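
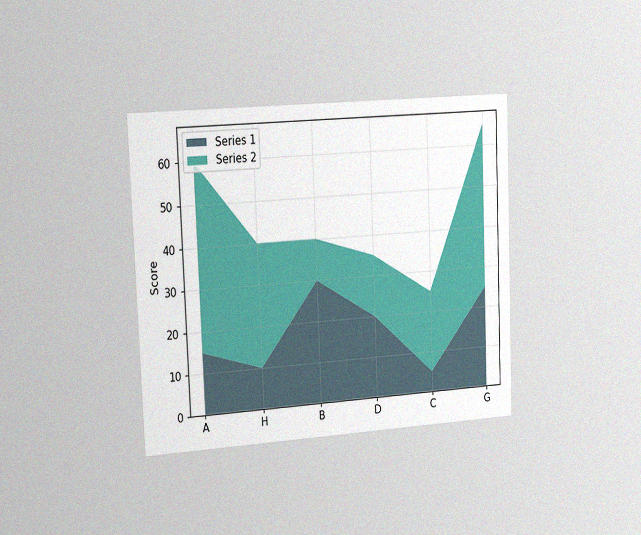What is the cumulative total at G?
65

The chart is tilted about 2° counter-clockwise and viewed slightly from the left, with some photo noise. The stacked total at G reaches 65.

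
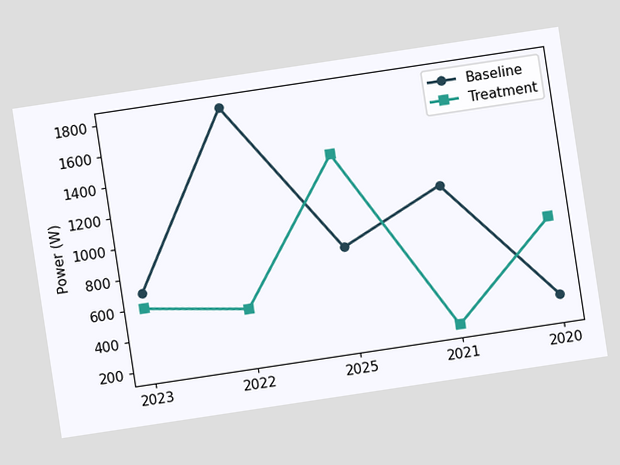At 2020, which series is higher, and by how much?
Treatment, by 500W

The chart is tilted about 9° counter-clockwise. At 2020, Treatment sits above the other line by 500W.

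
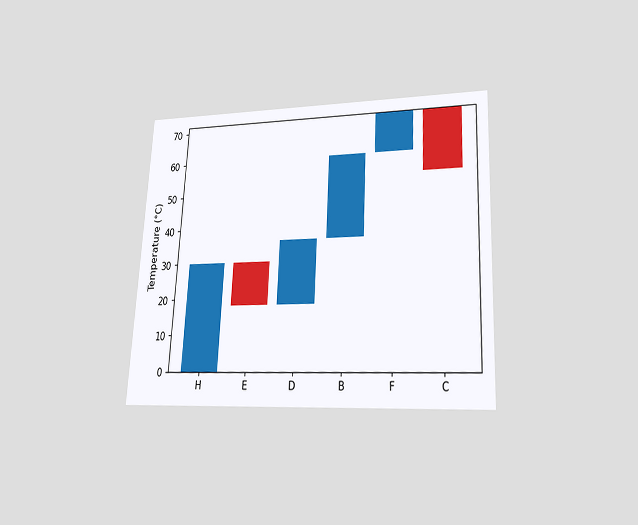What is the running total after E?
The chart is tilted about 3° clockwise and viewed slightly from below. After E the running total reaches 18°C.

18°C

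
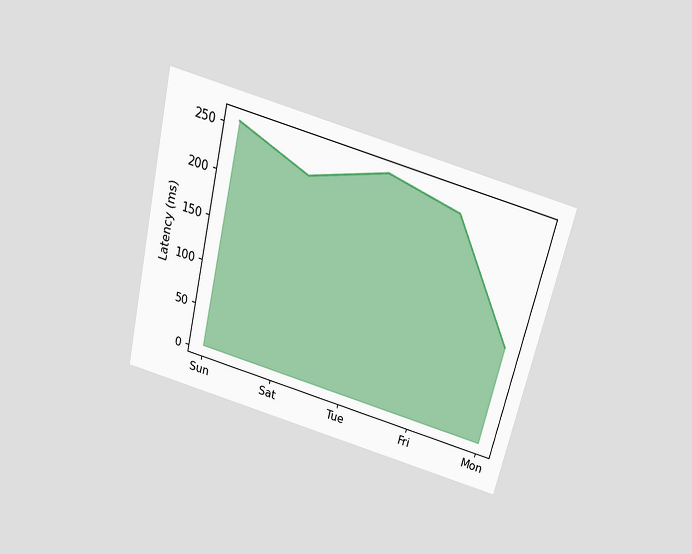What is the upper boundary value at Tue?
The chart is tilted about 13° clockwise and viewed slightly from above. At Tue the upper boundary is at 255ms.

255ms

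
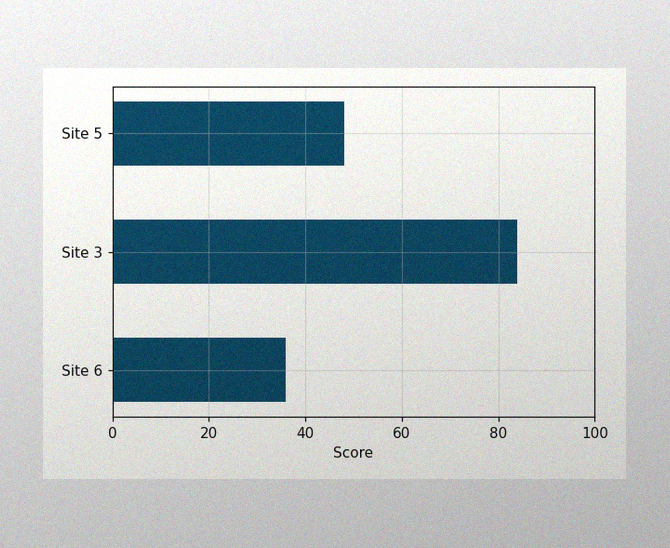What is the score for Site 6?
36

The image has some photo noise and uneven lighting. Reading along the chart's x-axis, the Site 6 bar reaches 36.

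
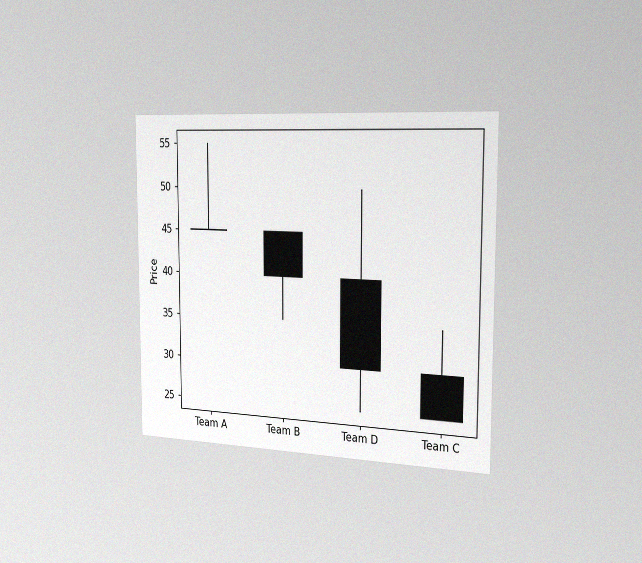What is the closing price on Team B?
The chart is viewed slightly from the right, with some photo noise. The Team B candle closes at 40.

40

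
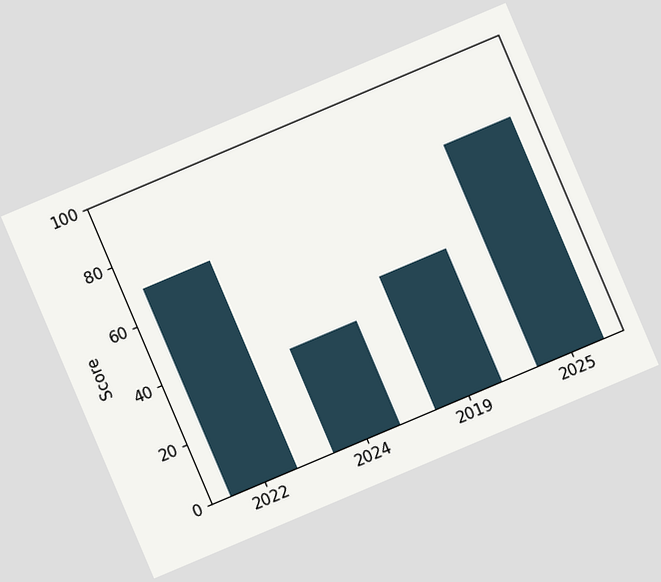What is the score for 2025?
The chart is tilted about 23° counter-clockwise. Reading along the chart's y-axis, the 2025 bar reaches 75.

75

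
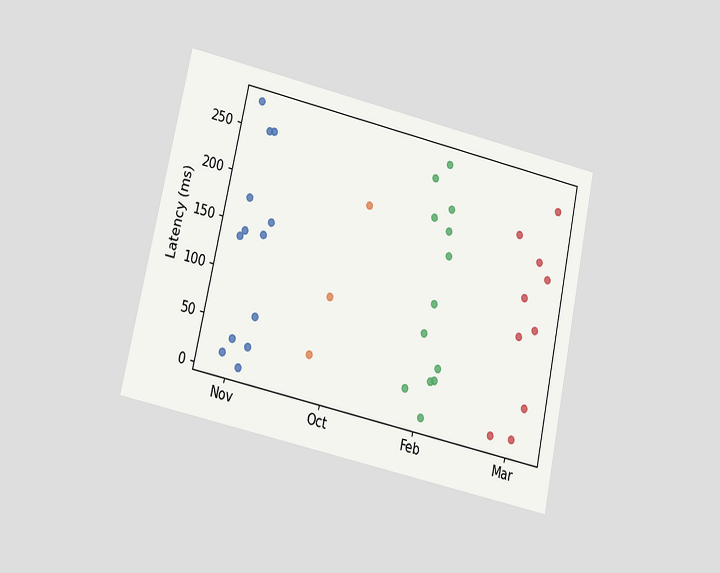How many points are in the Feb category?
The chart is tilted about 12° clockwise and viewed at a slight angle. Counting the markers in the Feb column gives 13.

13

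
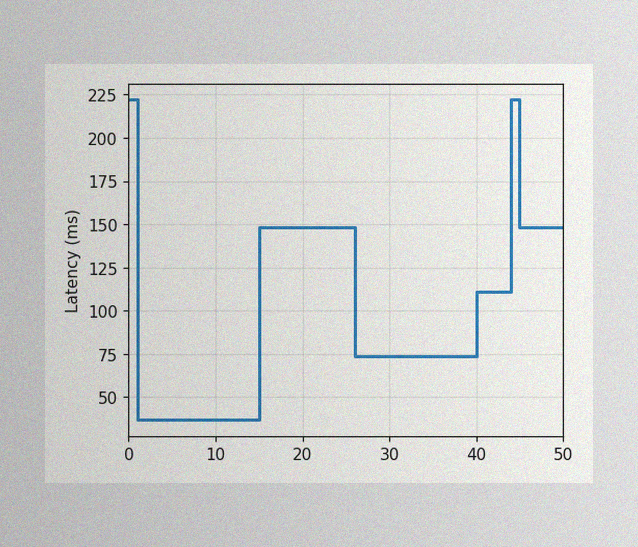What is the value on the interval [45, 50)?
The image has some photo noise and uneven lighting. On [45, 50) the step sits at 148ms.

148ms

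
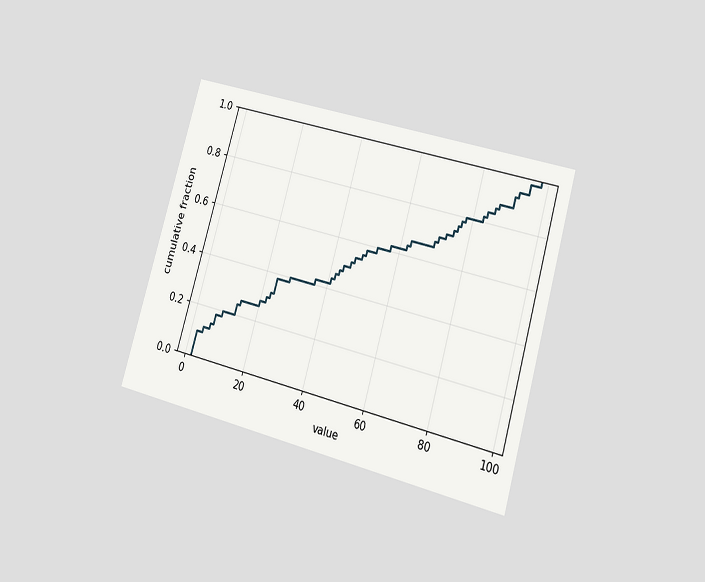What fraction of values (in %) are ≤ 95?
98%

The chart is tilted about 16° clockwise and viewed at a slight angle. At x=95 the ECDF step is at 98%.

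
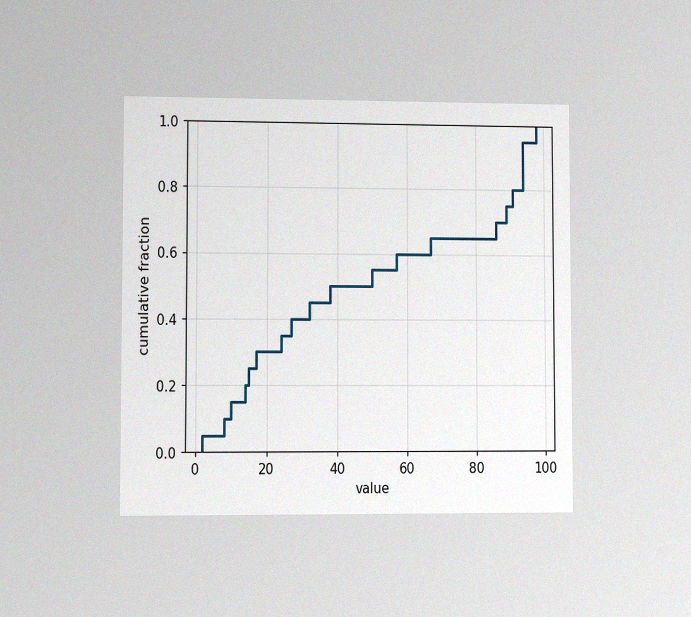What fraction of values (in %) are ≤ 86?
70%

The chart is viewed at a slight angle, with some photo noise. At x=86 the ECDF step is at 70%.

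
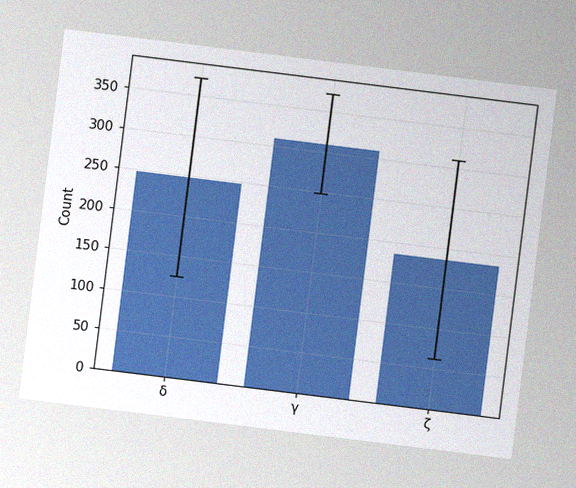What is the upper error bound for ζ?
The chart is tilted about 7° clockwise, with some photo noise. The ζ bar's upper whisker reaches 310.

310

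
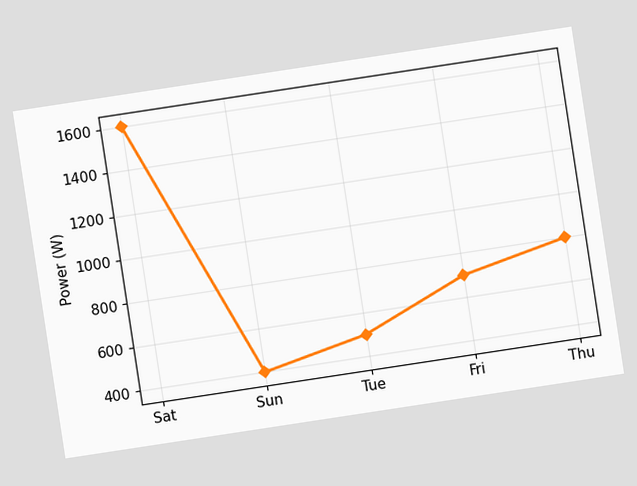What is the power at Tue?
The chart is tilted about 9° counter-clockwise. At Tue, the line is at 500W.

500W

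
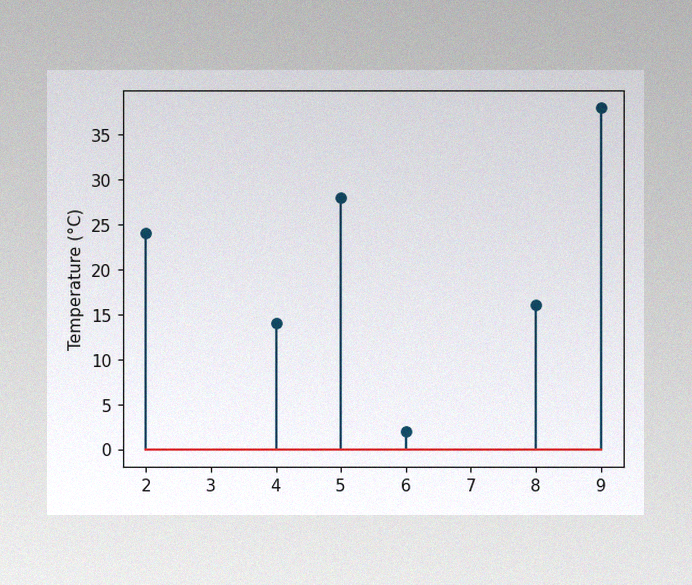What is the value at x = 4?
The image has some photo noise and uneven lighting. The stem at x=4 reaches 14°C.

14°C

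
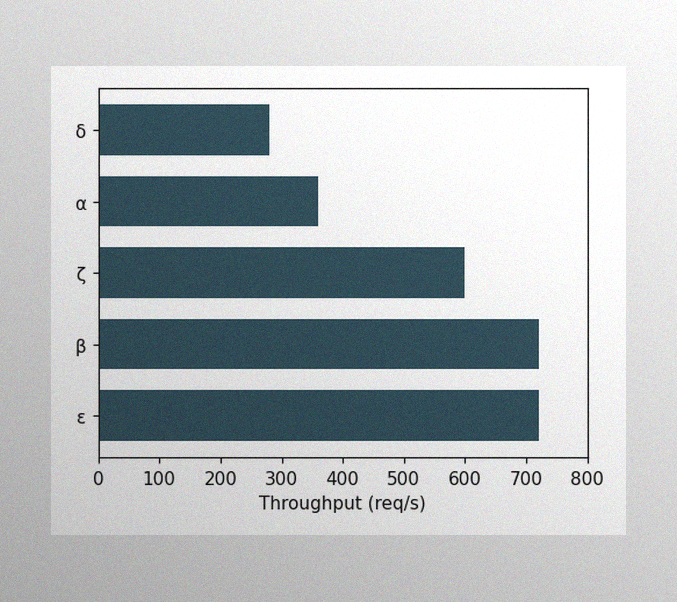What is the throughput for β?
The image has some photo noise and uneven lighting. Reading along the chart's x-axis, the β bar reaches 720req/s.

720req/s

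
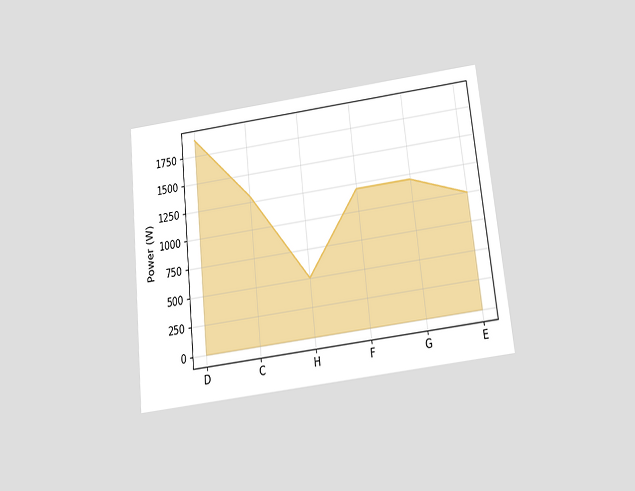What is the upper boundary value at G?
The chart is tilted about 6° counter-clockwise and viewed slightly from below. At G the upper boundary is at 1200W.

1200W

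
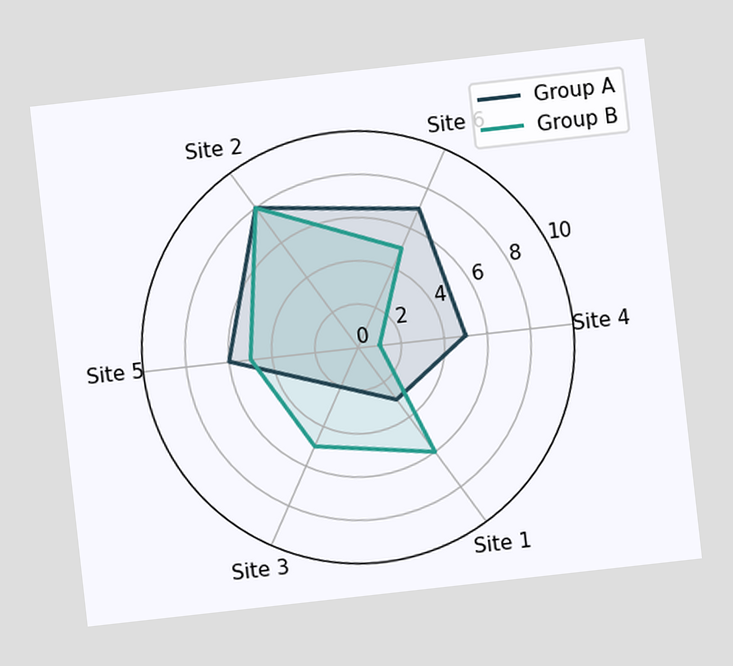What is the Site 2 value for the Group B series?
8

The chart is tilted about 6° counter-clockwise. On the Site 2 axis, Group B reaches 8.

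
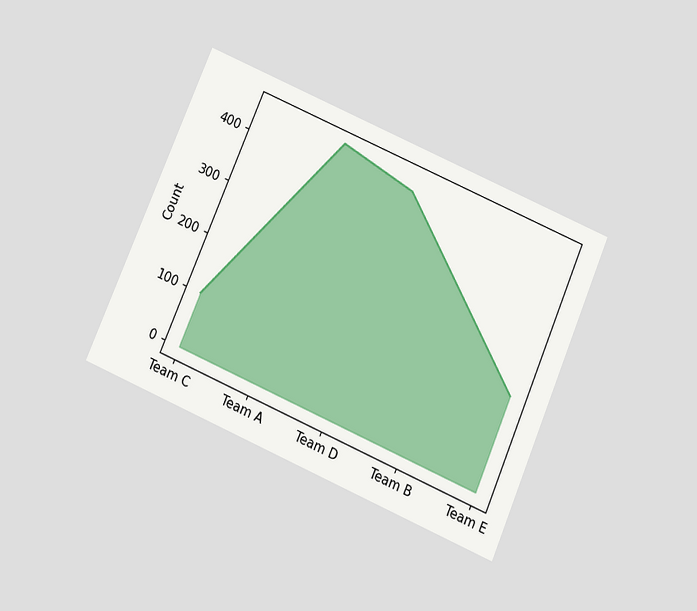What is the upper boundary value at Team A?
450

The chart is tilted about 23° clockwise and viewed slightly from below. At Team A the upper boundary is at 450.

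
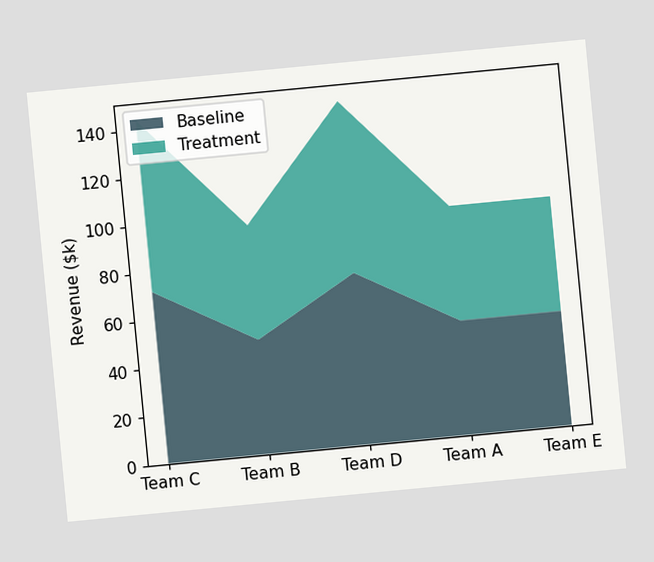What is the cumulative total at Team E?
$96k

The chart is tilted about 5° counter-clockwise. The stacked total at Team E reaches $96k.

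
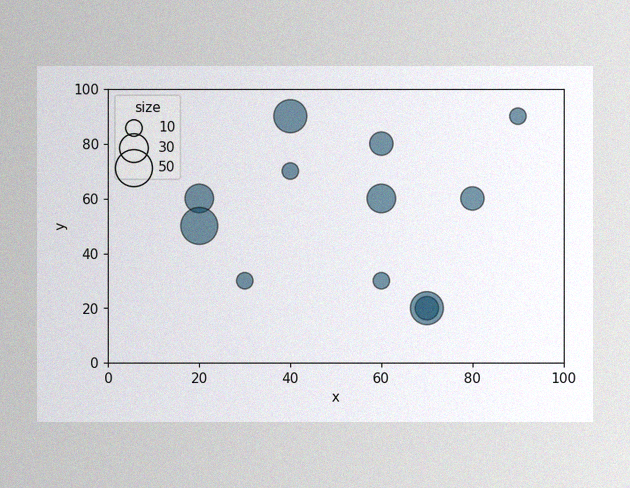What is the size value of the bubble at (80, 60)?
The image has some photo noise and uneven lighting. Matching the bubble at (80, 60) against the size legend gives 20.

20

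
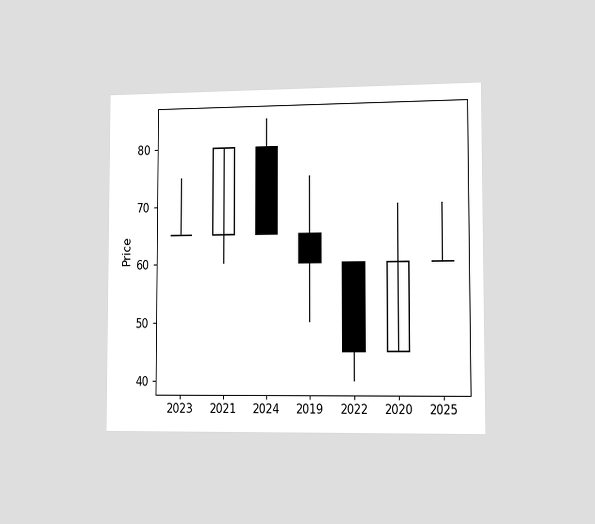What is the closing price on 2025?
60

The chart is viewed slightly from the right. The 2025 candle closes at 60.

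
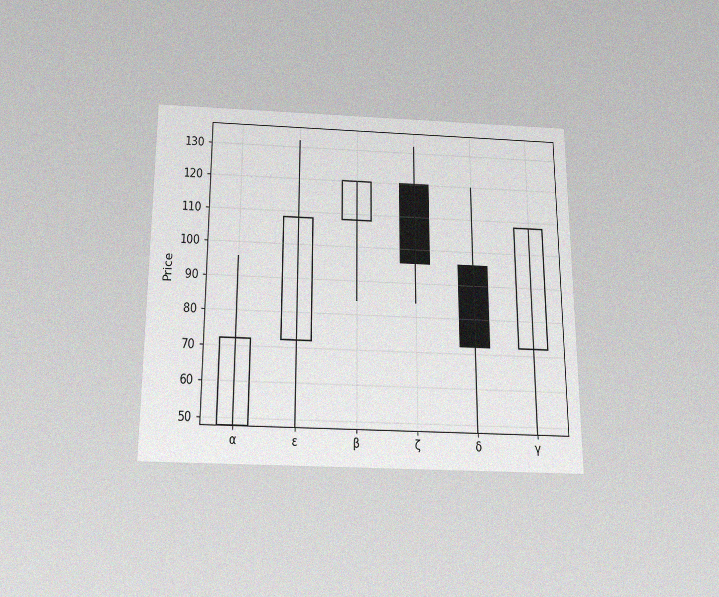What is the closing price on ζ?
96

The chart is viewed slightly from below, with some photo noise. The ζ candle closes at 96.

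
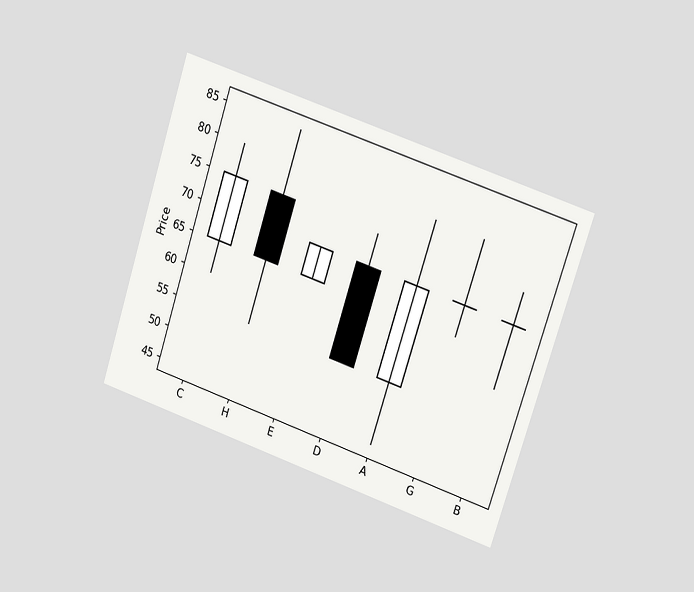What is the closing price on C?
The chart is tilted about 18° clockwise and viewed at a slight angle. The C candle closes at 75.

75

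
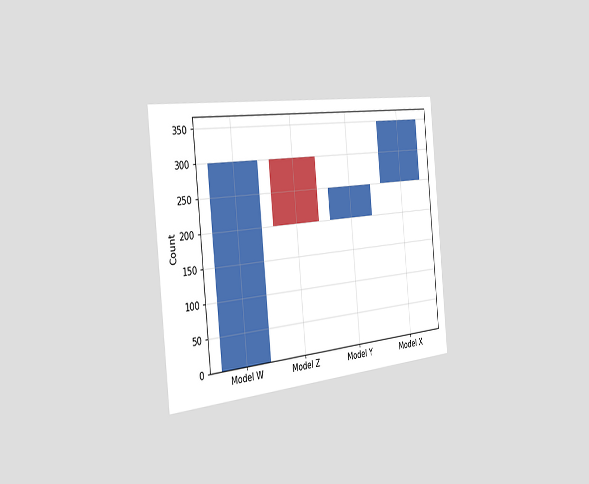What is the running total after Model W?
300

The chart is tilted about 6° counter-clockwise and viewed slightly from the left. After Model W the running total reaches 300.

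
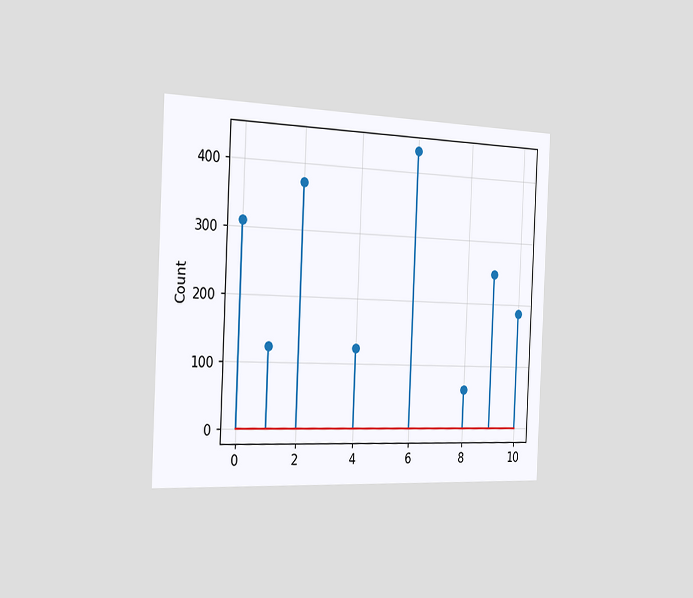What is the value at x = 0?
The chart is tilted about 3° clockwise and viewed slightly from the left. The stem at x=0 reaches 310.

310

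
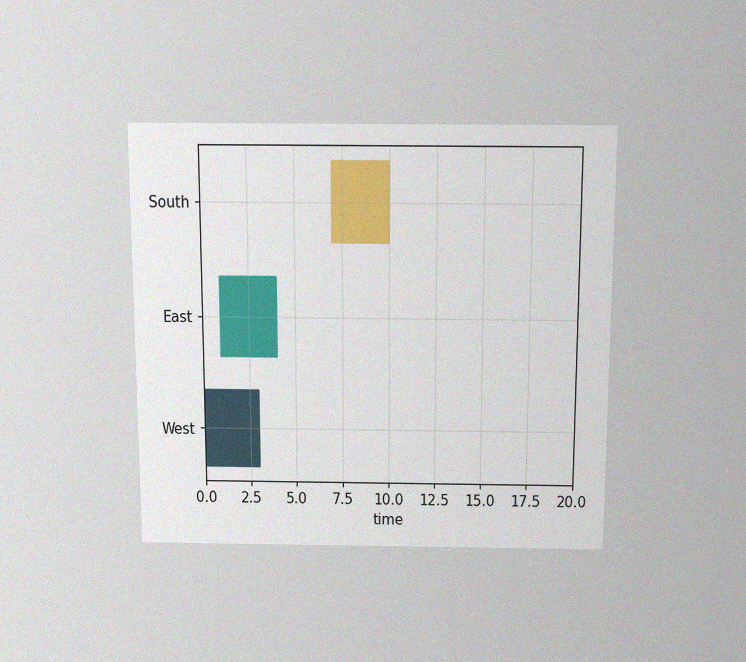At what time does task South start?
The chart is viewed slightly from above, with some photo noise. The South bar begins at t=7.

7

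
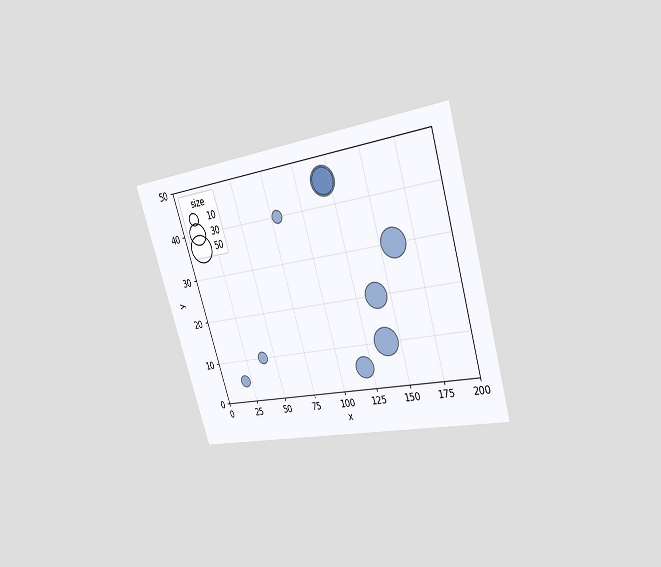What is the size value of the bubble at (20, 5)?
The chart is tilted about 17° counter-clockwise and viewed slightly from the right. Matching the bubble at (20, 5) against the size legend gives 10.

10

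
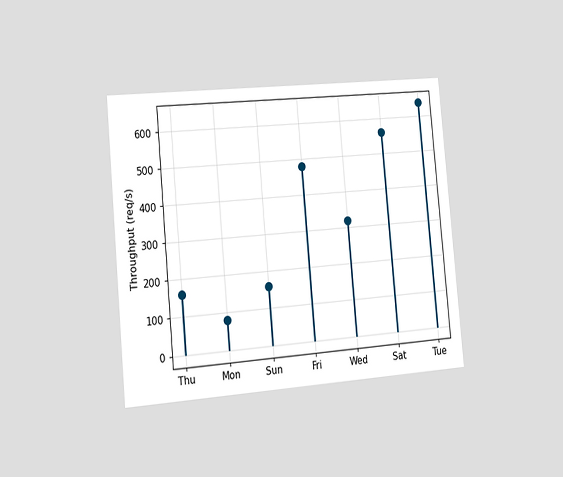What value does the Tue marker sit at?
640req/s

The chart is tilted about 5° counter-clockwise and viewed slightly from the left. The Tue marker sits at 640req/s.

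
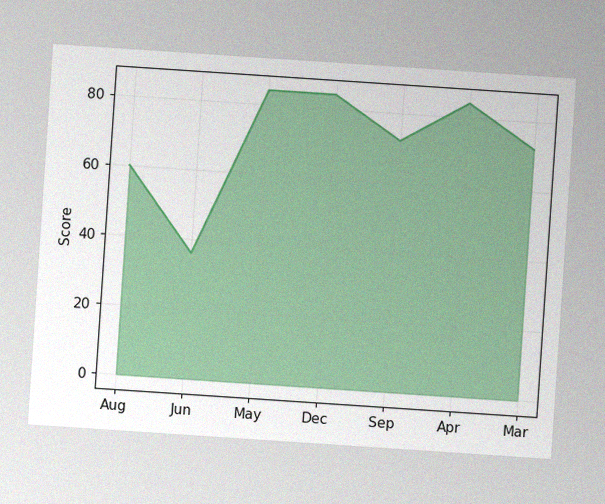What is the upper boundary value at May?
The chart is tilted about 4° clockwise, with some photo noise. At May the upper boundary is at 84.

84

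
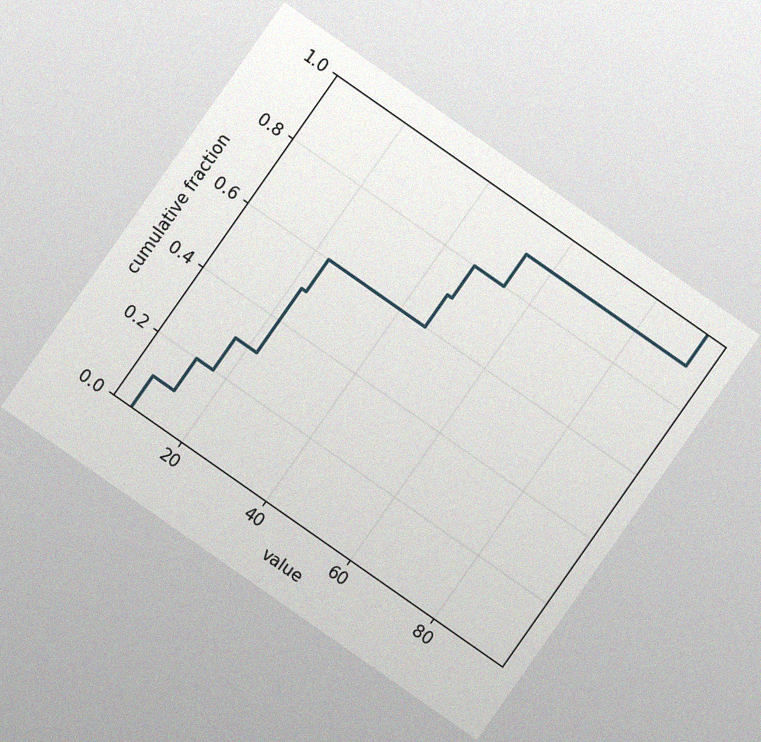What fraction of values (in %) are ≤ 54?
90%

The chart is tilted about 35° clockwise, with some photo noise. At x=54 the ECDF step is at 90%.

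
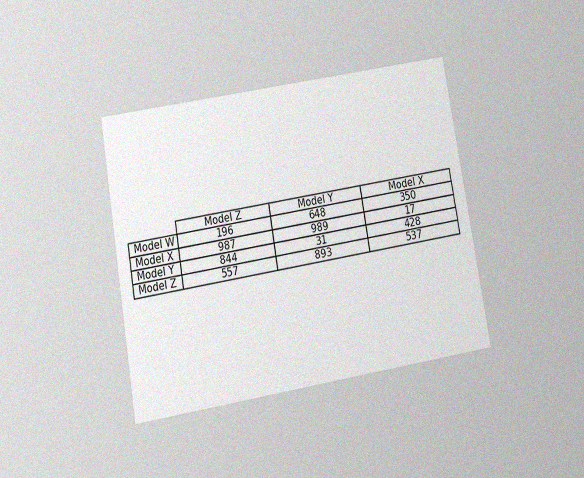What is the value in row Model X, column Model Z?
987

The chart is tilted about 10° counter-clockwise and viewed slightly from below, with some photo noise. The (Model X, Model Z) cell reads 987.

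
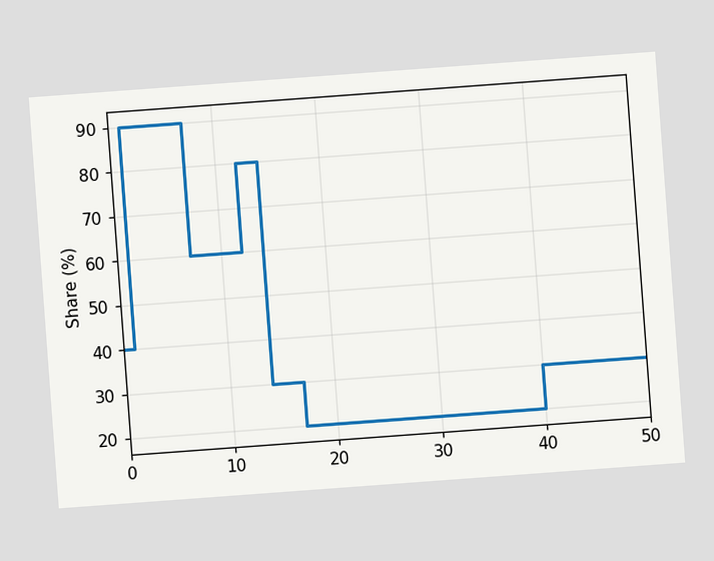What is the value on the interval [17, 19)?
The chart is tilted about 4° counter-clockwise. On [17, 19) the step sits at 20%.

20%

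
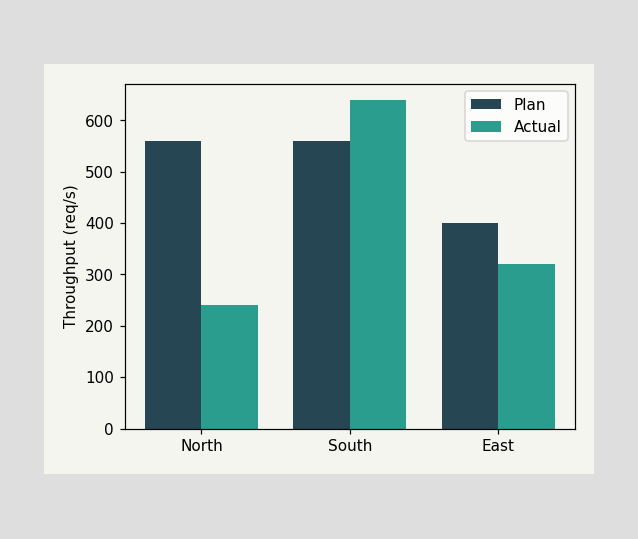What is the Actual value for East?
The Actual bar at East reaches 320req/s on the y-axis.

320req/s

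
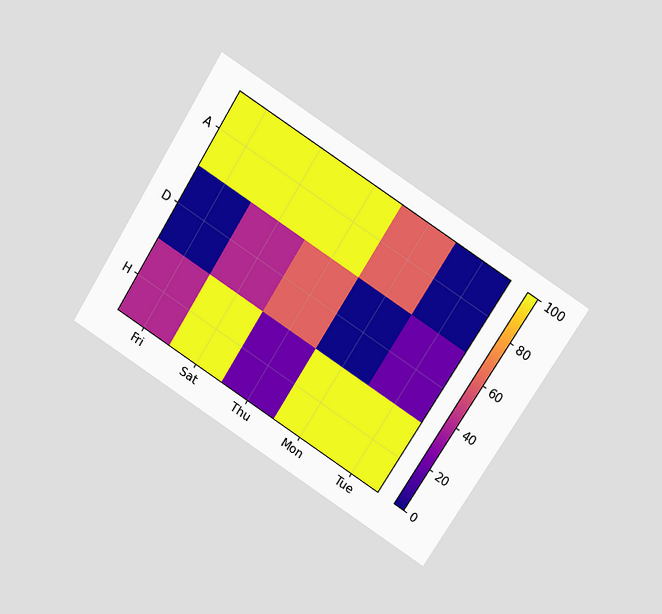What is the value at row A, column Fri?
The chart is tilted about 32° clockwise and viewed slightly from above. Matching cell (A, Fri) against the colorbar gives 100.

100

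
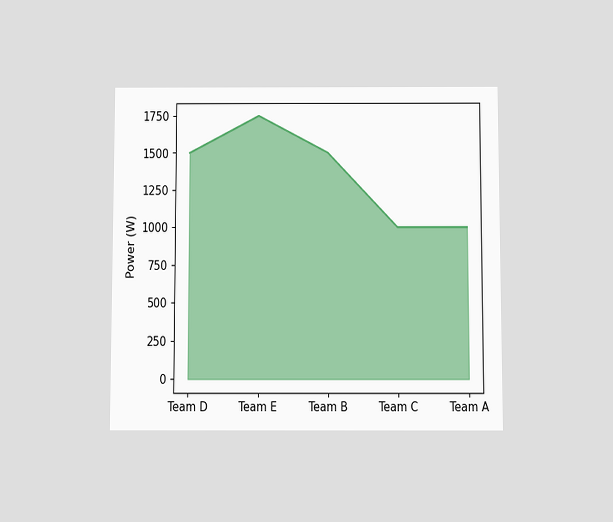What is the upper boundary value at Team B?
1500W

The chart is viewed slightly from below. At Team B the upper boundary is at 1500W.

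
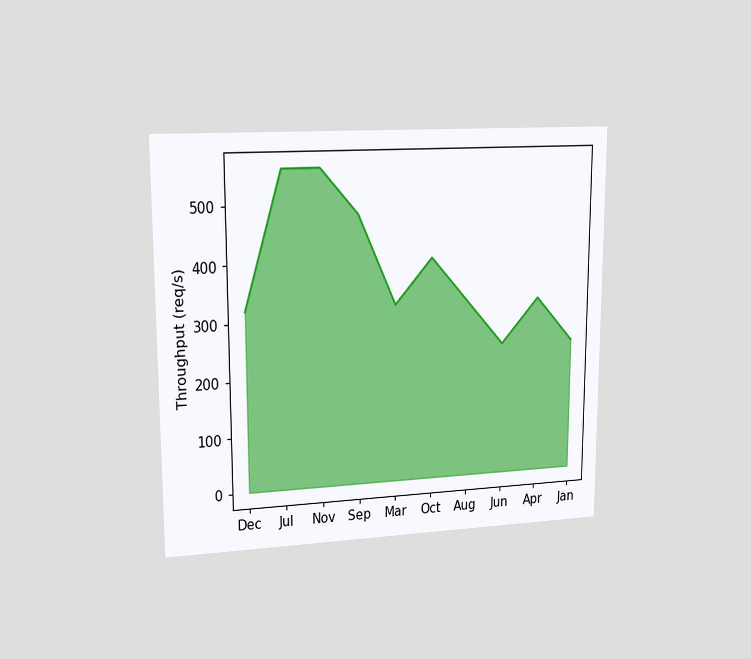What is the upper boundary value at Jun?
240req/s

The chart is viewed at a slight angle. At Jun the upper boundary is at 240req/s.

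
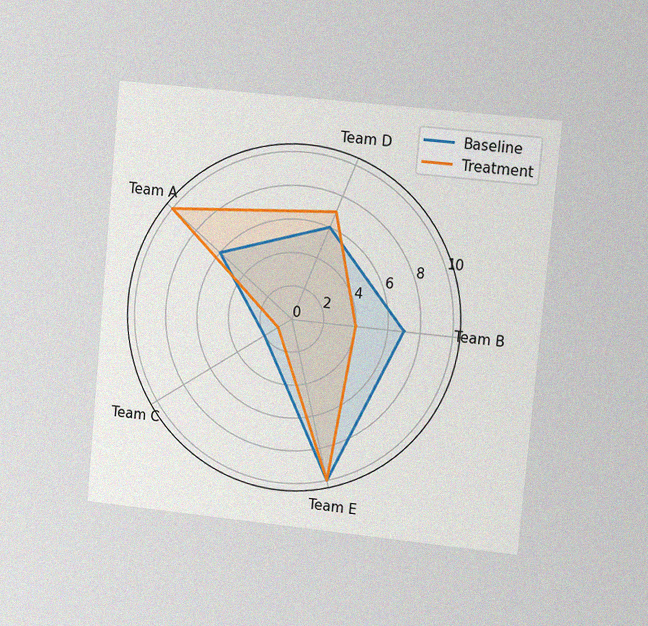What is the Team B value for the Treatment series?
The chart is tilted about 5° clockwise and viewed slightly from the right, with some photo noise. On the Team B axis, Treatment reaches 4.

4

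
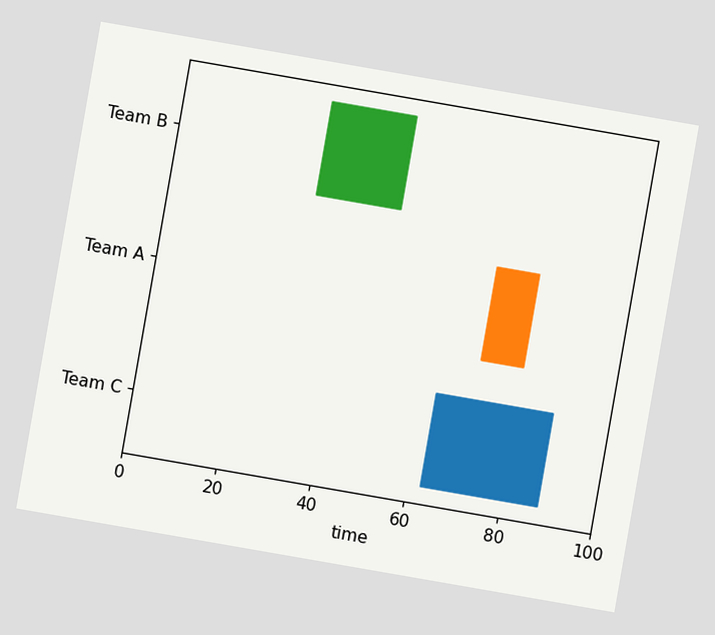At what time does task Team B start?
The chart is tilted about 10° clockwise. The Team B bar begins at t=31.

31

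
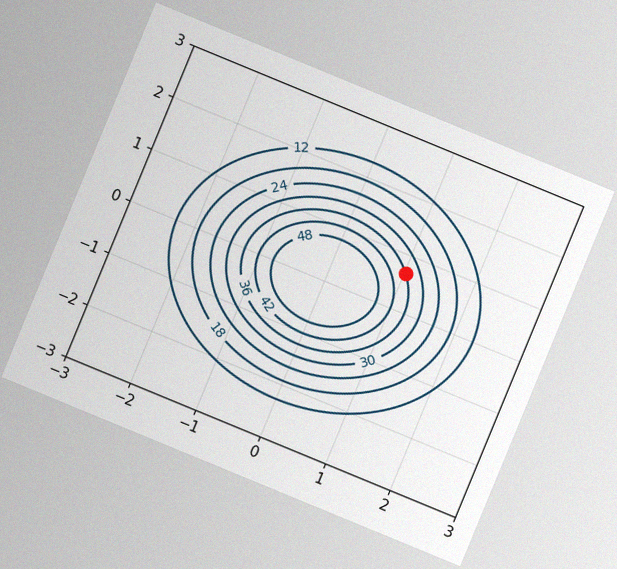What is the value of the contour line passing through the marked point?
36

The chart is tilted about 22° clockwise, with some photo noise. The marked point sits on the contour labelled 36.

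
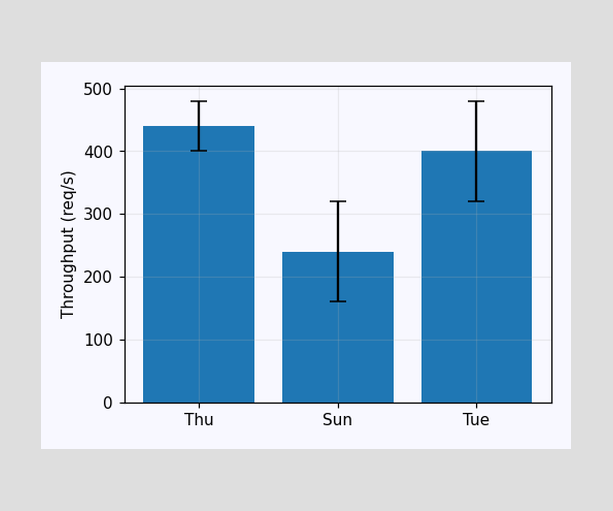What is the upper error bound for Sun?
The Sun bar's upper whisker reaches 320req/s.

320req/s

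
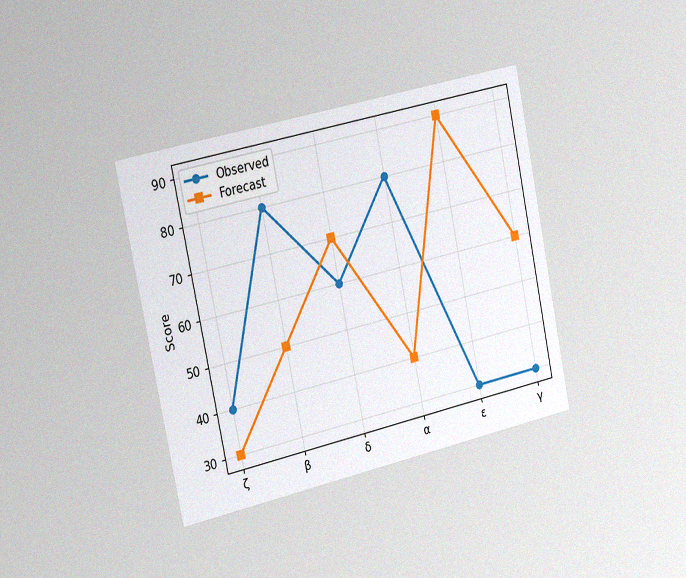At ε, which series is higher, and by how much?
The chart is tilted about 12° counter-clockwise and viewed slightly from the left, with some photo noise. At ε, Forecast sits above the other line by 60.

Forecast, by 60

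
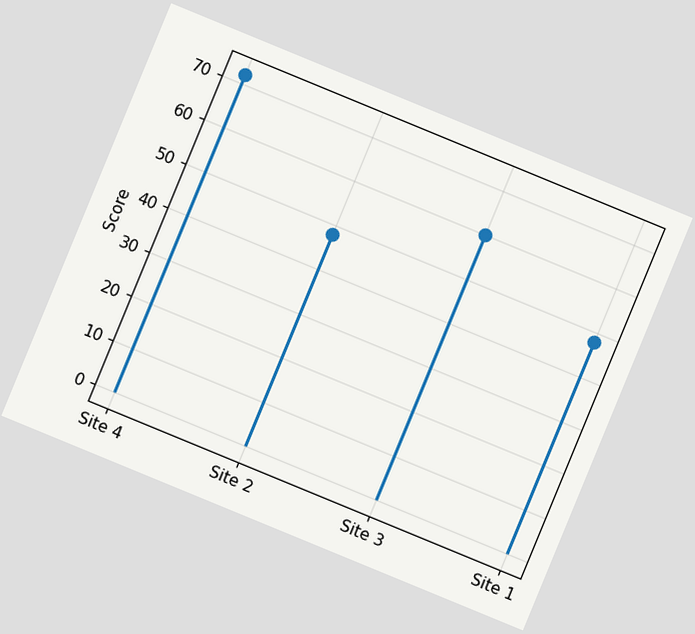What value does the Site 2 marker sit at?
The chart is tilted about 22° clockwise. The Site 2 marker sits at 48.

48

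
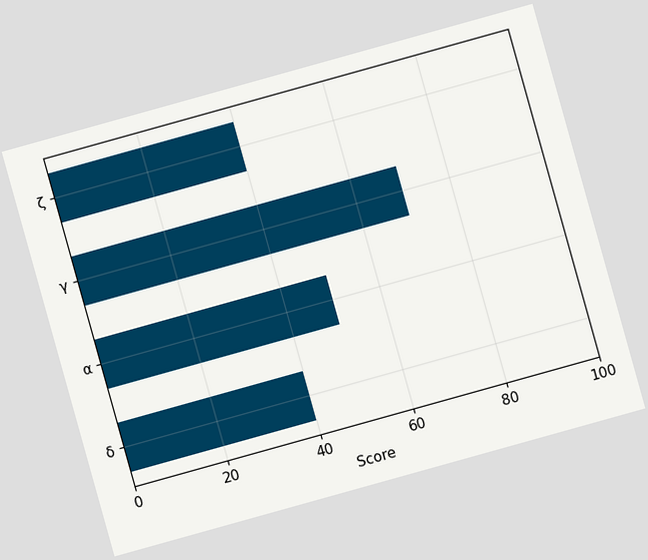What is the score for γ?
The chart is tilted about 16° counter-clockwise. Reading along the chart's x-axis, the γ bar reaches 70.

70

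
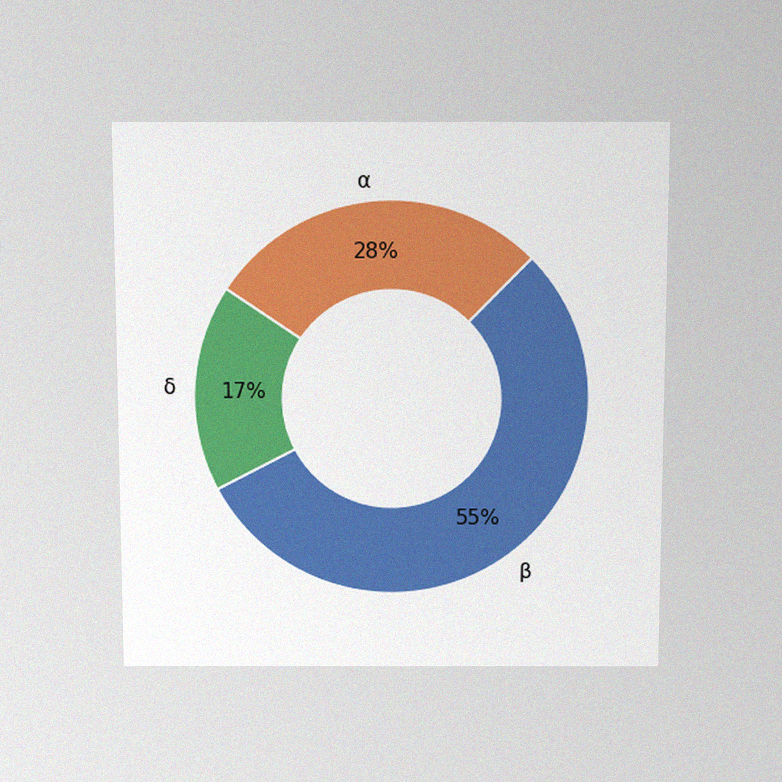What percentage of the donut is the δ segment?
17%

The chart is viewed slightly from above, with some photo noise. The δ segment takes up 17% of the ring.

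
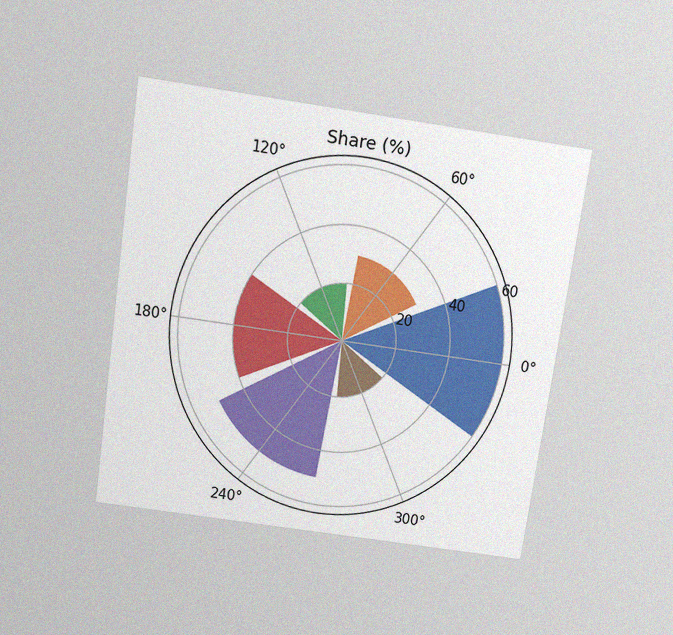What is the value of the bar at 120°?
The chart is tilted about 8° clockwise and viewed slightly from above, with some photo noise. The bar at 120° reaches 20% on the radial axis.

20%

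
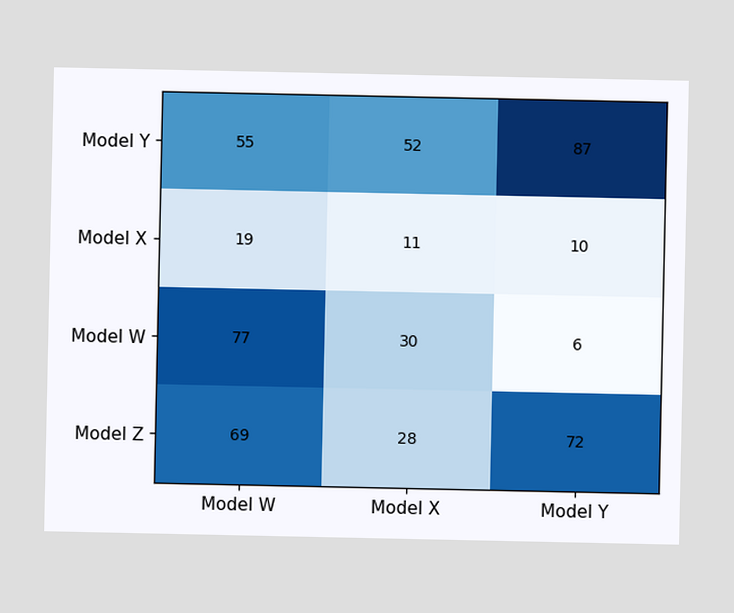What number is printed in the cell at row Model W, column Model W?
The (Model W, Model W) cell reads 77.

77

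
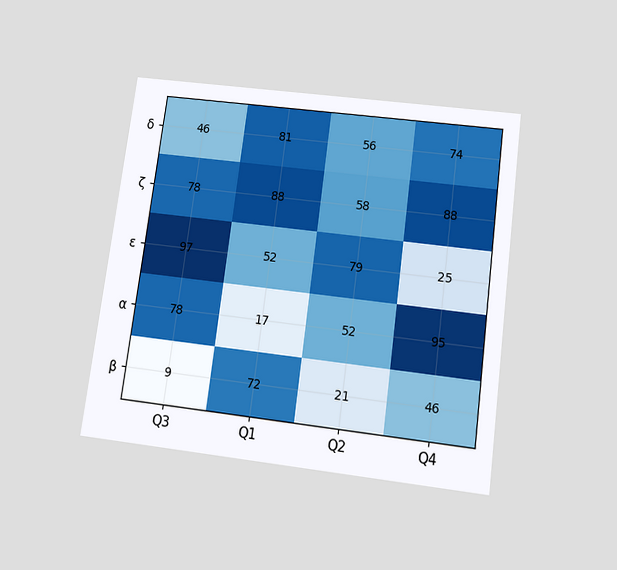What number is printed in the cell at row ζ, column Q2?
The chart is tilted about 7° clockwise and viewed slightly from below. The (ζ, Q2) cell reads 58.

58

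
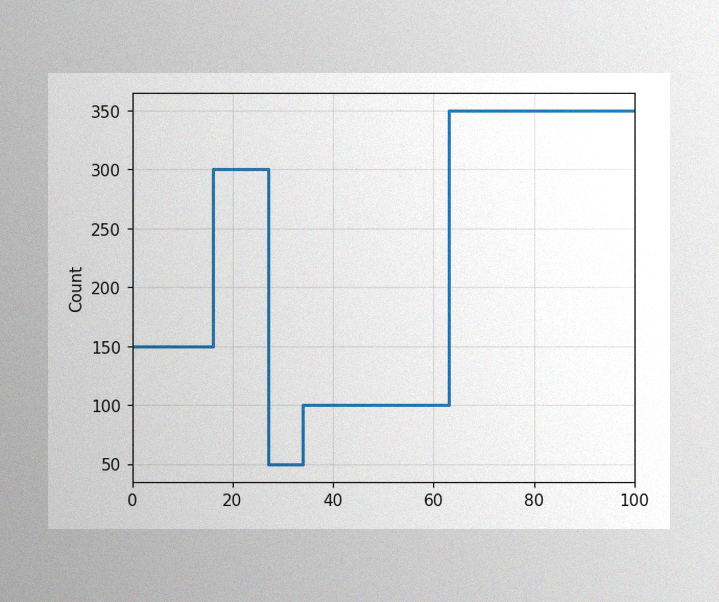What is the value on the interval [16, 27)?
The image has some photo noise and uneven lighting. On [16, 27) the step sits at 300.

300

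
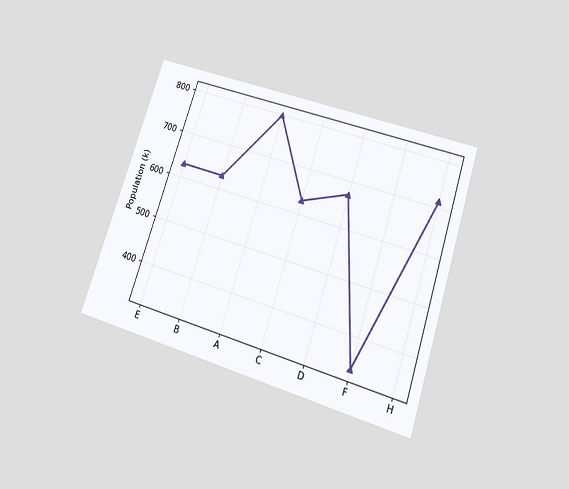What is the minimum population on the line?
336k

The chart is tilted about 18° clockwise and viewed slightly from below. The lowest point is at F, and reading across to the y-axis gives 336k.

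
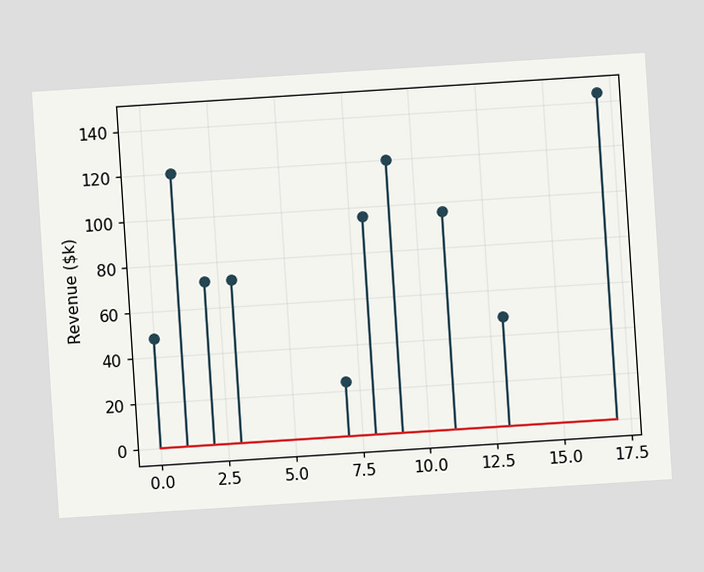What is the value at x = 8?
The chart is tilted about 4° counter-clockwise. The stem at x=8 reaches $96k.

$96k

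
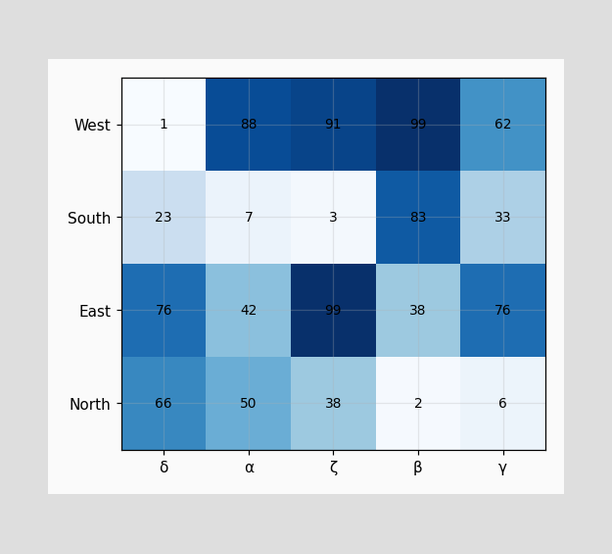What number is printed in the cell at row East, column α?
The (East, α) cell reads 42.

42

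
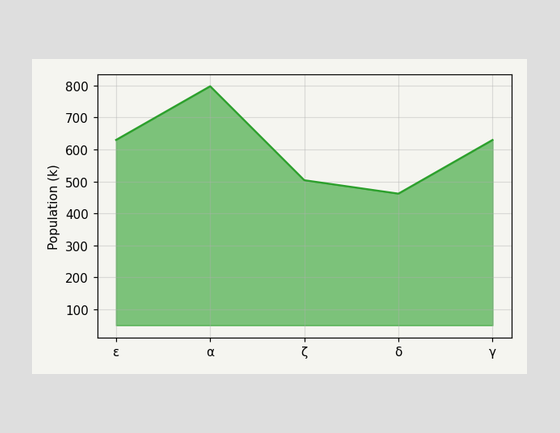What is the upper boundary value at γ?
630k

At γ the upper boundary is at 630k.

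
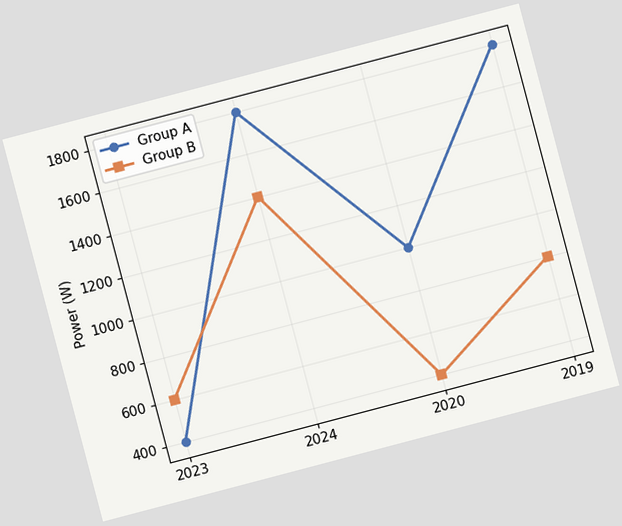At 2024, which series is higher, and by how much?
Group A, by 400W

The chart is tilted about 15° counter-clockwise. At 2024, Group A sits above the other line by 400W.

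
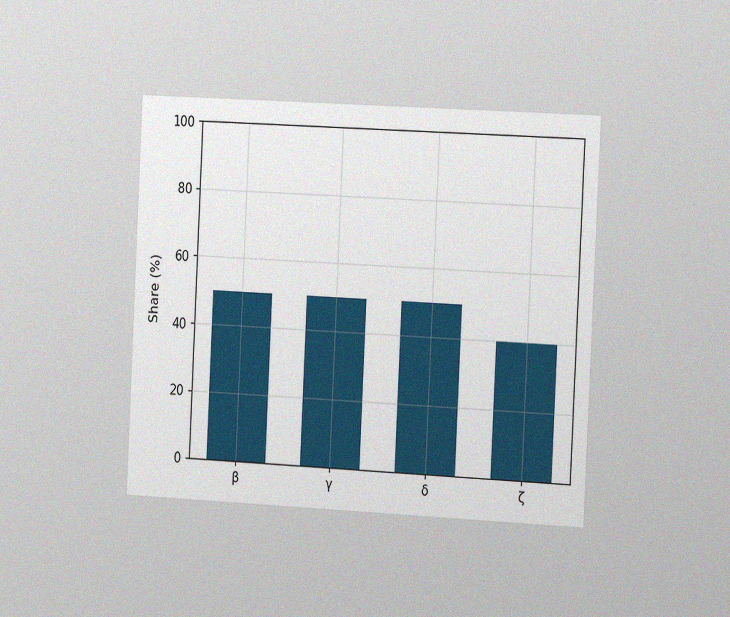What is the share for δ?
The chart is tilted about 3° clockwise and viewed slightly from the right, with some photo noise. Reading along the chart's y-axis, the δ bar reaches 50%.

50%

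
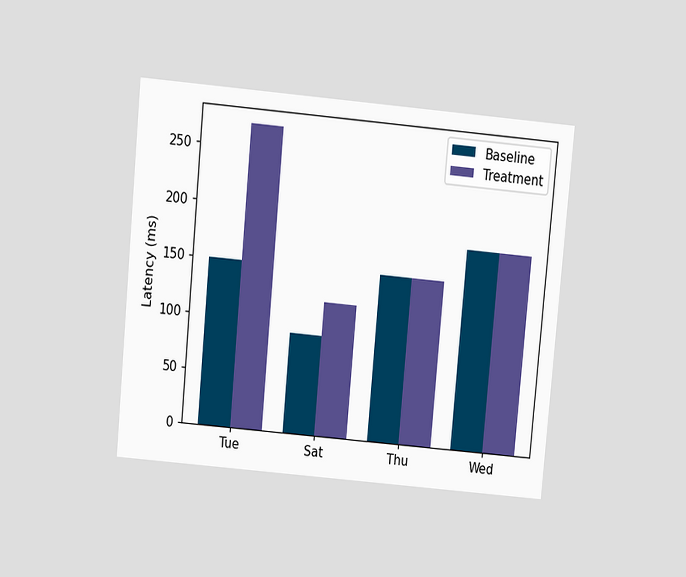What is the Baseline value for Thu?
The chart is tilted about 5° clockwise and viewed slightly from above. The Baseline bar at Thu reaches 150ms on the y-axis.

150ms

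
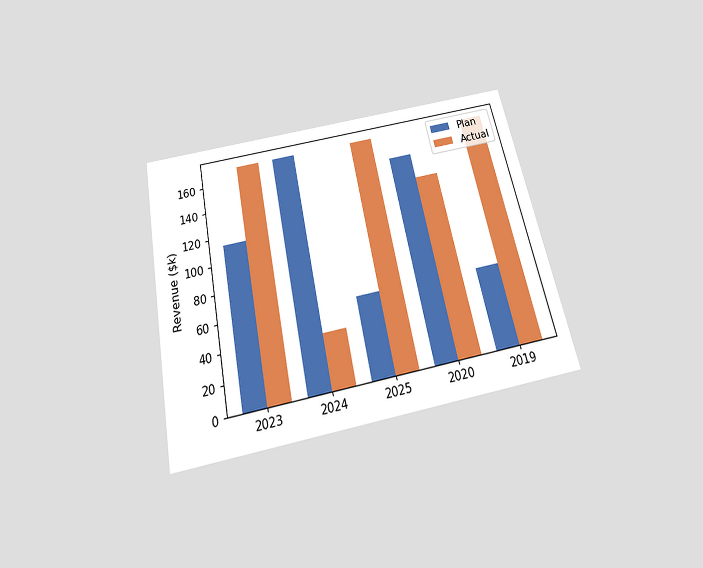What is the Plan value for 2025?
$57k

The chart is tilted about 12° counter-clockwise and viewed slightly from below. The Plan bar at 2025 reaches $57k on the y-axis.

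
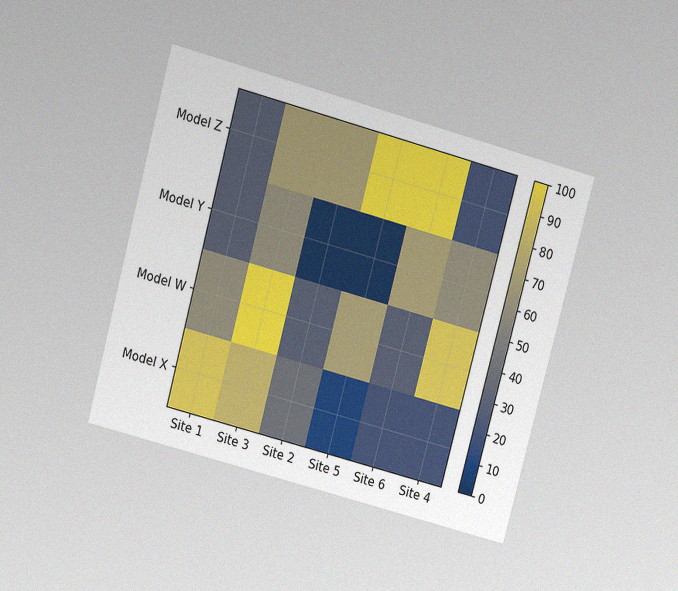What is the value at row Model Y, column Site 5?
0

The chart is tilted about 15° clockwise and viewed slightly from above, with some photo noise. Matching cell (Model Y, Site 5) against the colorbar gives 0.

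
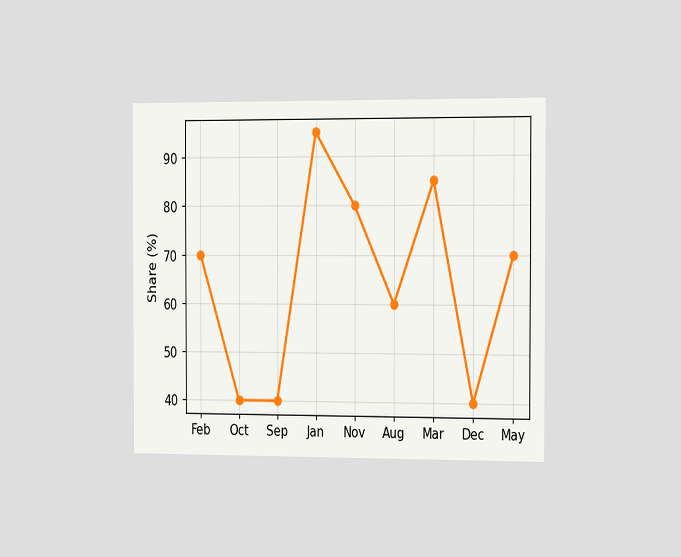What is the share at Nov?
80%

The chart is viewed slightly from the right. At Nov, the line is at 80%.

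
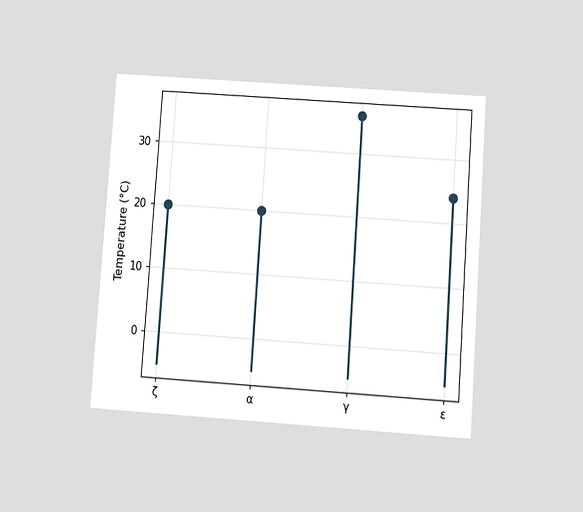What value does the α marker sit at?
20°C

The chart is tilted about 4° clockwise and viewed slightly from below. The α marker sits at 20°C.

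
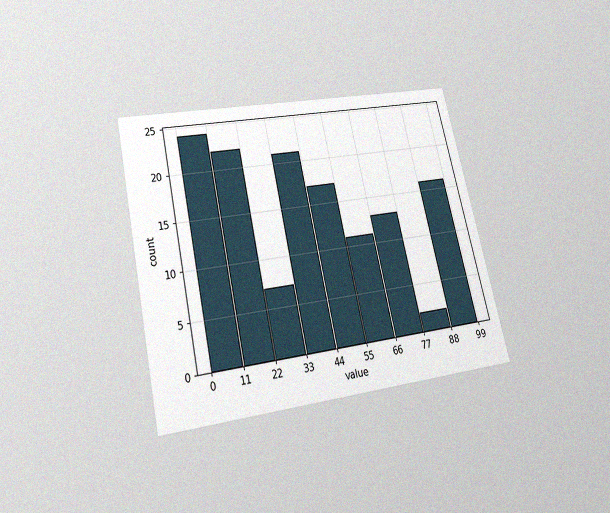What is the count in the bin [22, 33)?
The chart is tilted about 13° counter-clockwise and viewed slightly from below, with some photo noise. The [22, 33) bin has height 7.

7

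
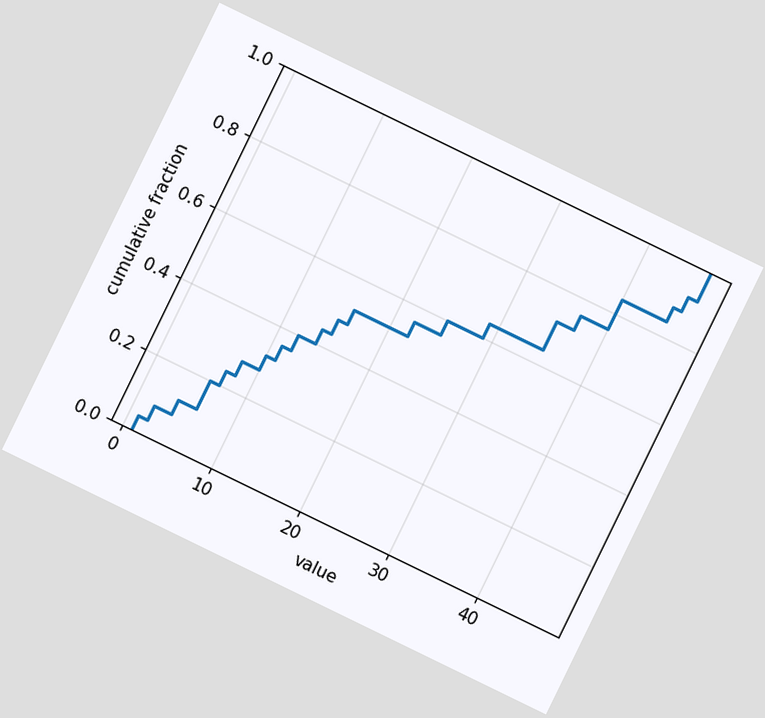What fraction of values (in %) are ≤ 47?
100%

The chart is tilted about 26° clockwise. At x=47 the ECDF step is at 100%.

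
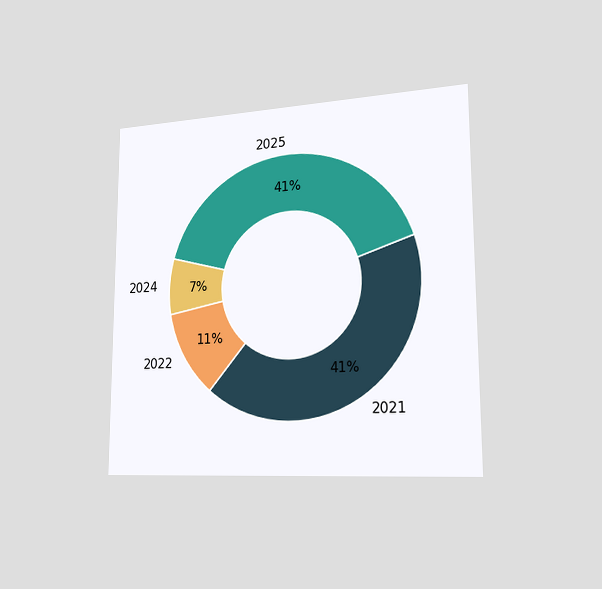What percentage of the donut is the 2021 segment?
The chart is viewed slightly from the right. The 2021 segment takes up 41% of the ring.

41%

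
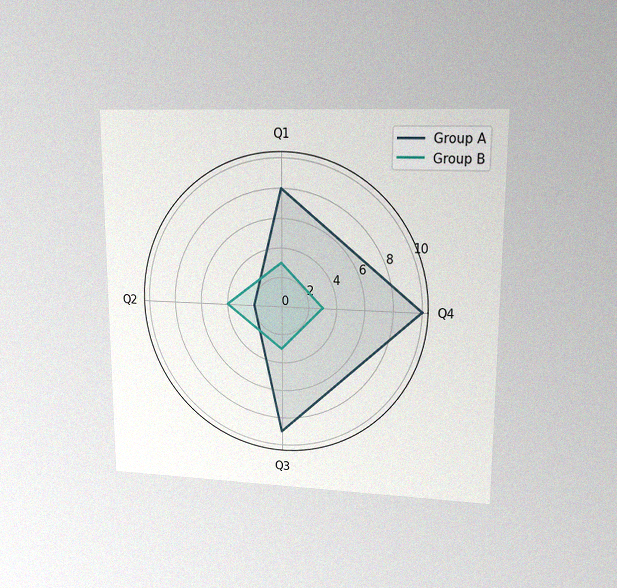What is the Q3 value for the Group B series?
The chart is viewed at a slight angle, with some photo noise. On the Q3 axis, Group B reaches 3.

3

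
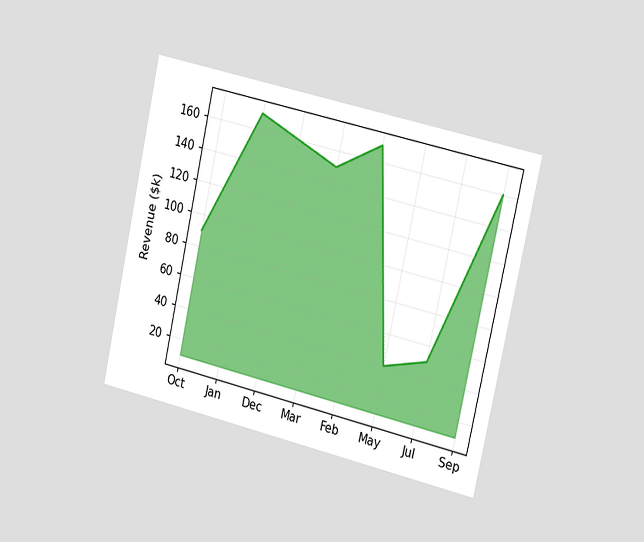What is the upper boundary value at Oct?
The chart is tilted about 13° clockwise and viewed slightly from the right. At Oct the upper boundary is at $90k.

$90k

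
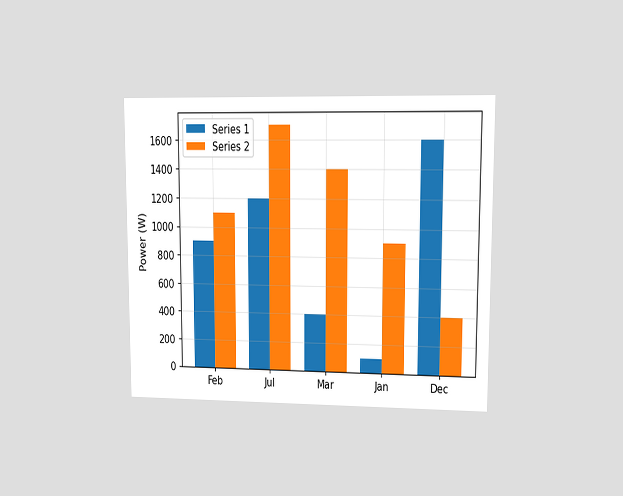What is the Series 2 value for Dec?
The chart is viewed at a slight angle. The Series 2 bar at Dec reaches 400W on the y-axis.

400W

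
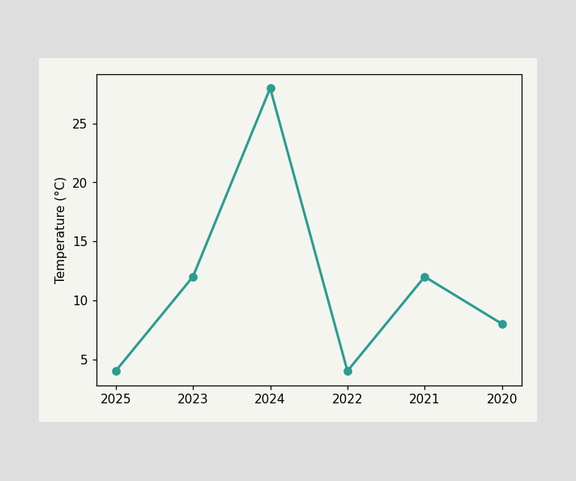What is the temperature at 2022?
4°C

At 2022, the line is at 4°C.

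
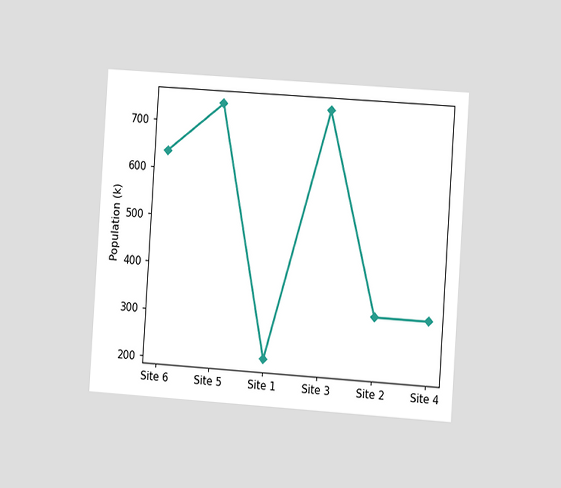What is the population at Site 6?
636k

The chart is tilted about 4° clockwise and viewed at a slight angle. At Site 6, the line is at 636k.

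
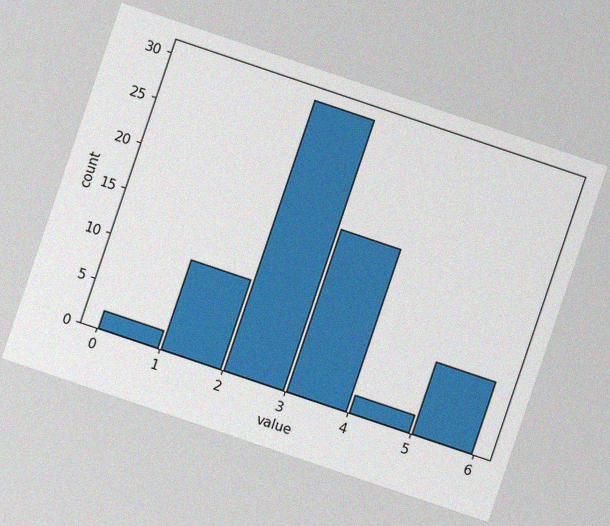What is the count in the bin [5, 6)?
The chart is tilted about 19° clockwise, with some photo noise. The [5, 6) bin has height 8.

8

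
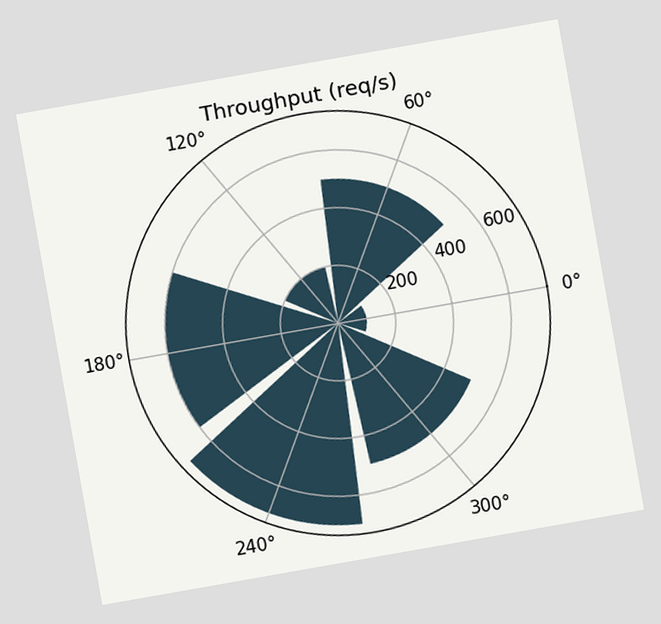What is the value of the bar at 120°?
200req/s

The chart is tilted about 10° counter-clockwise. The bar at 120° reaches 200req/s on the radial axis.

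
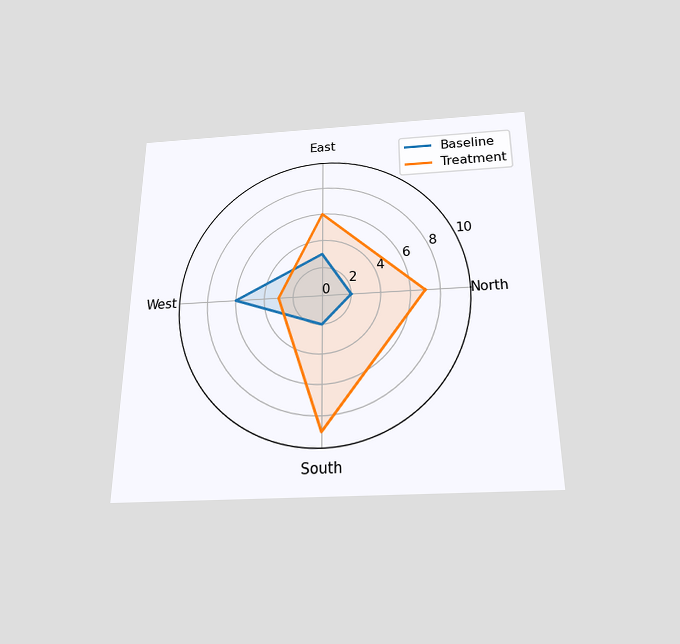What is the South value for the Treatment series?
9

The chart is viewed slightly from below. On the South axis, Treatment reaches 9.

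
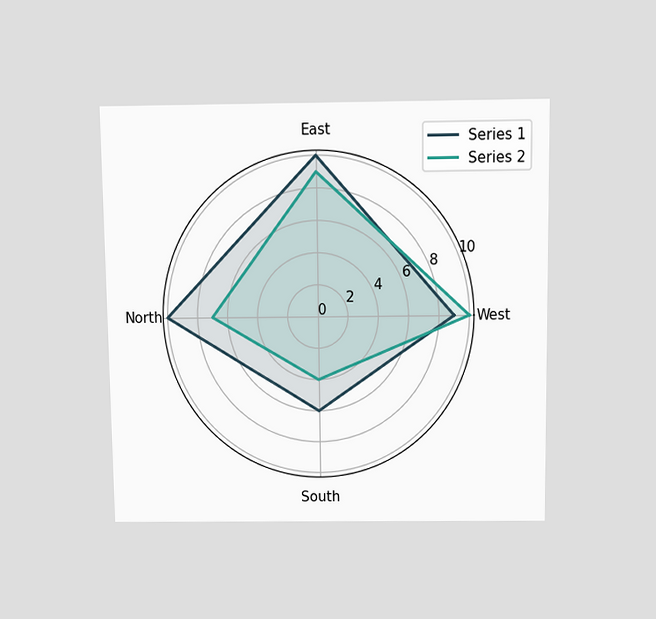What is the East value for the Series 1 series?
The chart is viewed slightly from above. On the East axis, Series 1 reaches 10.

10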